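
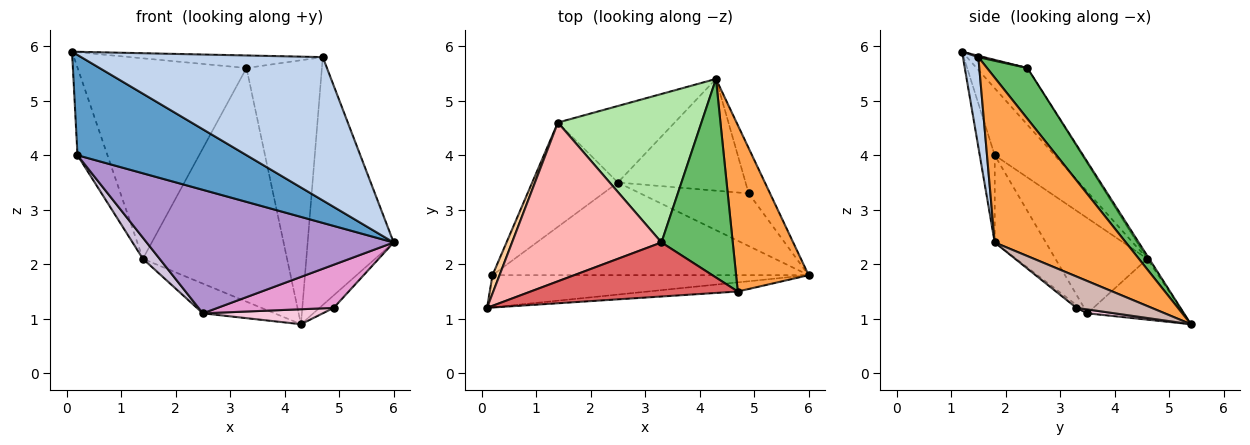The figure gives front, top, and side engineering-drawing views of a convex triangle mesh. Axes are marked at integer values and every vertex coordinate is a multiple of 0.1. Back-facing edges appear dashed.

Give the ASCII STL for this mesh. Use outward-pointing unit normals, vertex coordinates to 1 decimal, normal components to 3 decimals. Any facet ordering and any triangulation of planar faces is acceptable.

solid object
 facet normal -0.084 -0.949 -0.304
  outer loop
   vertex 0.2 1.8 4.0
   vertex 6.0 1.8 2.4
   vertex 0.1 1.2 5.9
  endloop
 endfacet
 facet normal 0.064 -0.996 -0.064
  outer loop
   vertex 4.7 1.5 5.8
   vertex 0.1 1.2 5.9
   vertex 6.0 1.8 2.4
  endloop
 endfacet
 facet normal 0.785 0.515 0.345
  outer loop
   vertex 4.7 1.5 5.8
   vertex 6.0 1.8 2.4
   vertex 4.3 5.4 0.9
  endloop
 endfacet
 facet normal -0.890 0.445 0.094
  outer loop
   vertex 1.4 4.6 2.1
   vertex 0.2 1.8 4.0
   vertex 0.1 1.2 5.9
  endloop
 endfacet
 facet normal 0.393 0.735 0.553
  outer loop
   vertex 3.3 2.4 5.6
   vertex 4.7 1.5 5.8
   vertex 4.3 5.4 0.9
  endloop
 endfacet
 facet normal -0.011 0.844 0.536
  outer loop
   vertex 3.3 2.4 5.6
   vertex 4.3 5.4 0.9
   vertex 1.4 4.6 2.1
  endloop
 endfacet
 facet normal 0.006 0.226 0.974
  outer loop
   vertex 3.3 2.4 5.6
   vertex 0.1 1.2 5.9
   vertex 4.7 1.5 5.8
  endloop
 endfacet
 facet normal -0.229 0.763 0.604
  outer loop
   vertex 3.3 2.4 5.6
   vertex 1.4 4.6 2.1
   vertex 0.1 1.2 5.9
  endloop
 endfacet
 facet normal -0.163 -0.789 -0.592
  outer loop
   vertex 2.5 3.5 1.1
   vertex 6.0 1.8 2.4
   vertex 0.2 1.8 4.0
  endloop
 endfacet
 facet normal -0.737 -0.134 -0.663
  outer loop
   vertex 2.5 3.5 1.1
   vertex 0.2 1.8 4.0
   vertex 1.4 4.6 2.1
  endloop
 endfacet
 facet normal -0.437 0.326 -0.839
  outer loop
   vertex 2.5 3.5 1.1
   vertex 1.4 4.6 2.1
   vertex 4.3 5.4 0.9
  endloop
 endfacet
 facet normal 0.817 0.154 -0.556
  outer loop
   vertex 4.9 3.3 1.2
   vertex 4.3 5.4 0.9
   vertex 6.0 1.8 2.4
  endloop
 endfacet
 facet normal -0.021 -0.634 -0.773
  outer loop
   vertex 4.9 3.3 1.2
   vertex 6.0 1.8 2.4
   vertex 2.5 3.5 1.1
  endloop
 endfacet
 facet normal 0.030 -0.133 -0.991
  outer loop
   vertex 4.9 3.3 1.2
   vertex 2.5 3.5 1.1
   vertex 4.3 5.4 0.9
  endloop
 endfacet
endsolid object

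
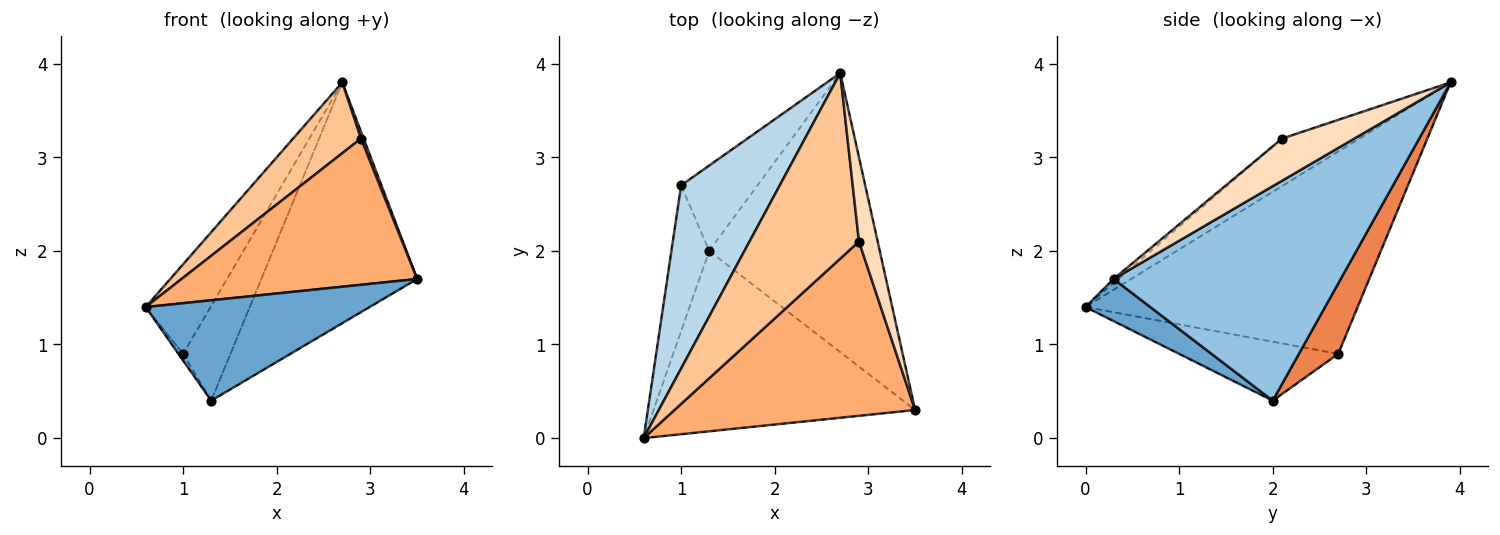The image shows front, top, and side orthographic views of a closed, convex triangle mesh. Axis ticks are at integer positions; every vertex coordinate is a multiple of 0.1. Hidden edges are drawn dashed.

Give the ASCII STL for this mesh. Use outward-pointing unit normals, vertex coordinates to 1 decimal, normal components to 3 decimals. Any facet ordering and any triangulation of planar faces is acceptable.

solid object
 facet normal 0.139 -0.481 -0.865
  outer loop
   vertex 1.3 2.0 0.4
   vertex 3.5 0.3 1.7
   vertex 0.6 0.0 1.4
  endloop
 endfacet
 facet normal 0.690 0.473 -0.548
  outer loop
   vertex 1.3 2.0 0.4
   vertex 2.7 3.9 3.8
   vertex 3.5 0.3 1.7
  endloop
 endfacet
 facet normal -0.879 0.210 0.429
  outer loop
   vertex 1.0 2.7 0.9
   vertex 0.6 0.0 1.4
   vertex 2.7 3.9 3.8
  endloop
 endfacet
 facet normal -0.842 0.025 -0.540
  outer loop
   vertex 1.0 2.7 0.9
   vertex 1.3 2.0 0.4
   vertex 0.6 0.0 1.4
  endloop
 endfacet
 facet normal 0.525 0.632 -0.570
  outer loop
   vertex 1.0 2.7 0.9
   vertex 2.7 3.9 3.8
   vertex 1.3 2.0 0.4
  endloop
 endfacet
 facet normal -0.013 -0.643 0.766
  outer loop
   vertex 2.9 2.1 3.2
   vertex 0.6 0.0 1.4
   vertex 3.5 0.3 1.7
  endloop
 endfacet
 facet normal -0.376 -0.330 0.866
  outer loop
   vertex 2.9 2.1 3.2
   vertex 2.7 3.9 3.8
   vertex 0.6 0.0 1.4
  endloop
 endfacet
 facet normal 0.913 -0.034 0.406
  outer loop
   vertex 2.9 2.1 3.2
   vertex 3.5 0.3 1.7
   vertex 2.7 3.9 3.8
  endloop
 endfacet
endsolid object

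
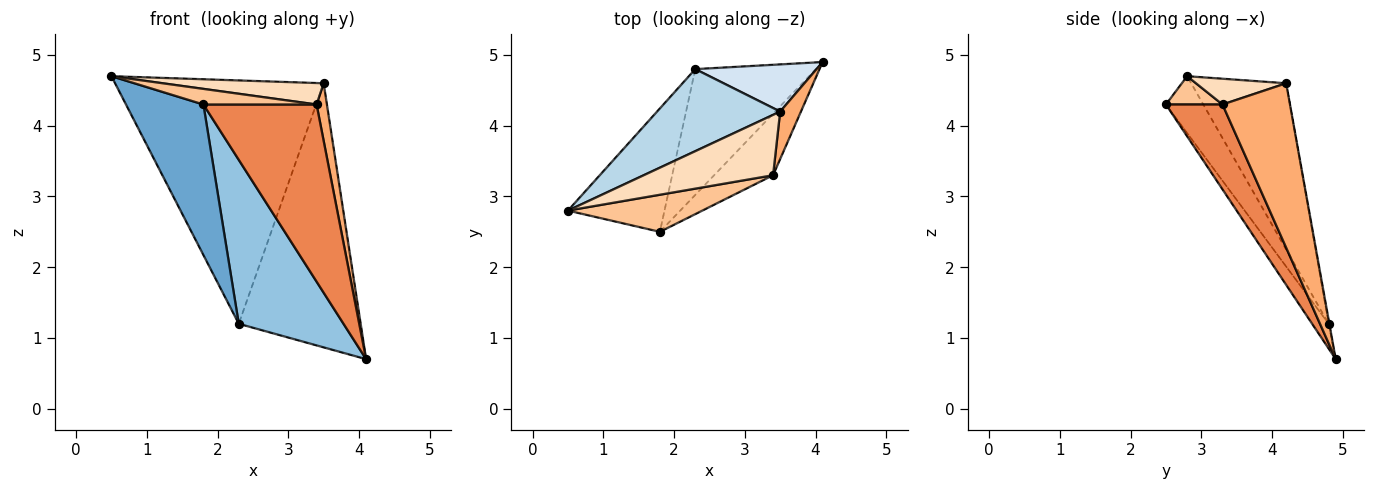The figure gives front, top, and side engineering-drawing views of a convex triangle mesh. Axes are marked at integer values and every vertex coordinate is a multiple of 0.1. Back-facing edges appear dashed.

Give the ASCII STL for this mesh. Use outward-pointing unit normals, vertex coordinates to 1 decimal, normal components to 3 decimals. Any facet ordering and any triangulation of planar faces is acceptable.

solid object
 facet normal -0.350 -0.724 -0.594
  outer loop
   vertex 2.3 4.8 1.2
   vertex 1.8 2.5 4.3
   vertex 0.5 2.8 4.7
  endloop
 endfacet
 facet normal -0.124 -0.787 -0.604
  outer loop
   vertex 2.3 4.8 1.2
   vertex 4.1 4.9 0.7
   vertex 1.8 2.5 4.3
  endloop
 endfacet
 facet normal -0.396 0.870 0.293
  outer loop
   vertex 3.5 4.2 4.6
   vertex 2.3 4.8 1.2
   vertex 0.5 2.8 4.7
  endloop
 endfacet
 facet normal -0.006 0.984 0.176
  outer loop
   vertex 3.5 4.2 4.6
   vertex 4.1 4.9 0.7
   vertex 2.3 4.8 1.2
  endloop
 endfacet
 facet normal 0.427 -0.854 -0.297
  outer loop
   vertex 3.4 3.3 4.3
   vertex 1.8 2.5 4.3
   vertex 4.1 4.9 0.7
  endloop
 endfacet
 facet normal 0.981 -0.150 0.124
  outer loop
   vertex 3.4 3.3 4.3
   vertex 4.1 4.9 0.7
   vertex 3.5 4.2 4.6
  endloop
 endfacet
 facet normal 0.190 -0.381 0.905
  outer loop
   vertex 3.4 3.3 4.3
   vertex 0.5 2.8 4.7
   vertex 1.8 2.5 4.3
  endloop
 endfacet
 facet normal 0.184 -0.329 0.926
  outer loop
   vertex 3.4 3.3 4.3
   vertex 3.5 4.2 4.6
   vertex 0.5 2.8 4.7
  endloop
 endfacet
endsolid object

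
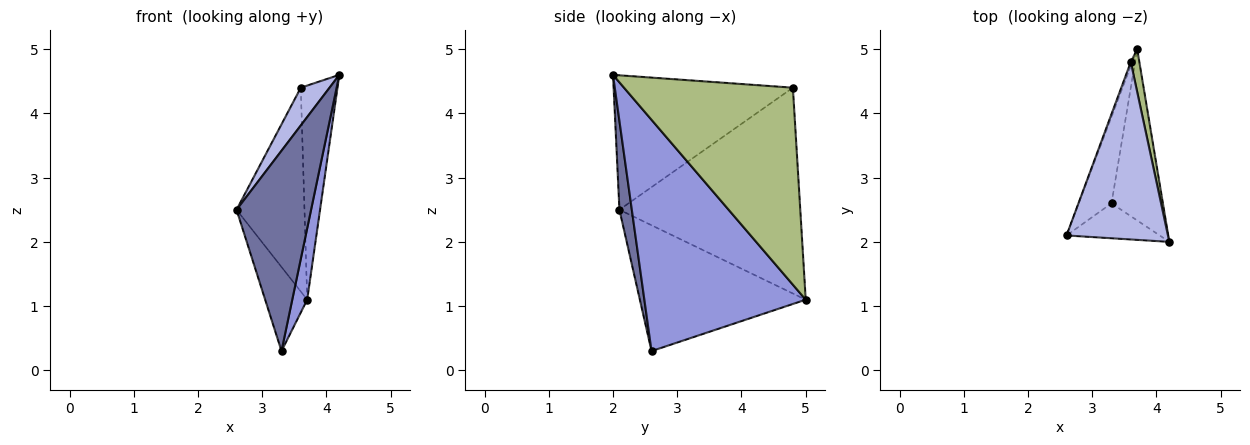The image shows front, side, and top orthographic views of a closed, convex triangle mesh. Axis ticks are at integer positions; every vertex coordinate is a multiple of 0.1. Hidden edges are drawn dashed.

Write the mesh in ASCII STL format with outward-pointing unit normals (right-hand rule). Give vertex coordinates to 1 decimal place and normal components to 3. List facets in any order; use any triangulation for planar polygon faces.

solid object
 facet normal 0.162 -0.972 -0.169
  outer loop
   vertex 3.3 2.6 0.3
   vertex 4.2 2.0 4.6
   vertex 2.6 2.1 2.5
  endloop
 endfacet
 facet normal -0.940 0.238 -0.245
  outer loop
   vertex 3.3 2.6 0.3
   vertex 2.6 2.1 2.5
   vertex 3.7 5.0 1.1
  endloop
 endfacet
 facet normal 0.972 -0.090 -0.216
  outer loop
   vertex 3.3 2.6 0.3
   vertex 3.7 5.0 1.1
   vertex 4.2 2.0 4.6
  endloop
 endfacet
 facet normal -0.792 -0.127 0.597
  outer loop
   vertex 3.6 4.8 4.4
   vertex 2.6 2.1 2.5
   vertex 4.2 2.0 4.6
  endloop
 endfacet
 facet normal -0.936 0.352 -0.007
  outer loop
   vertex 3.6 4.8 4.4
   vertex 3.7 5.0 1.1
   vertex 2.6 2.1 2.5
  endloop
 endfacet
 facet normal 0.976 0.212 0.042
  outer loop
   vertex 3.6 4.8 4.4
   vertex 4.2 2.0 4.6
   vertex 3.7 5.0 1.1
  endloop
 endfacet
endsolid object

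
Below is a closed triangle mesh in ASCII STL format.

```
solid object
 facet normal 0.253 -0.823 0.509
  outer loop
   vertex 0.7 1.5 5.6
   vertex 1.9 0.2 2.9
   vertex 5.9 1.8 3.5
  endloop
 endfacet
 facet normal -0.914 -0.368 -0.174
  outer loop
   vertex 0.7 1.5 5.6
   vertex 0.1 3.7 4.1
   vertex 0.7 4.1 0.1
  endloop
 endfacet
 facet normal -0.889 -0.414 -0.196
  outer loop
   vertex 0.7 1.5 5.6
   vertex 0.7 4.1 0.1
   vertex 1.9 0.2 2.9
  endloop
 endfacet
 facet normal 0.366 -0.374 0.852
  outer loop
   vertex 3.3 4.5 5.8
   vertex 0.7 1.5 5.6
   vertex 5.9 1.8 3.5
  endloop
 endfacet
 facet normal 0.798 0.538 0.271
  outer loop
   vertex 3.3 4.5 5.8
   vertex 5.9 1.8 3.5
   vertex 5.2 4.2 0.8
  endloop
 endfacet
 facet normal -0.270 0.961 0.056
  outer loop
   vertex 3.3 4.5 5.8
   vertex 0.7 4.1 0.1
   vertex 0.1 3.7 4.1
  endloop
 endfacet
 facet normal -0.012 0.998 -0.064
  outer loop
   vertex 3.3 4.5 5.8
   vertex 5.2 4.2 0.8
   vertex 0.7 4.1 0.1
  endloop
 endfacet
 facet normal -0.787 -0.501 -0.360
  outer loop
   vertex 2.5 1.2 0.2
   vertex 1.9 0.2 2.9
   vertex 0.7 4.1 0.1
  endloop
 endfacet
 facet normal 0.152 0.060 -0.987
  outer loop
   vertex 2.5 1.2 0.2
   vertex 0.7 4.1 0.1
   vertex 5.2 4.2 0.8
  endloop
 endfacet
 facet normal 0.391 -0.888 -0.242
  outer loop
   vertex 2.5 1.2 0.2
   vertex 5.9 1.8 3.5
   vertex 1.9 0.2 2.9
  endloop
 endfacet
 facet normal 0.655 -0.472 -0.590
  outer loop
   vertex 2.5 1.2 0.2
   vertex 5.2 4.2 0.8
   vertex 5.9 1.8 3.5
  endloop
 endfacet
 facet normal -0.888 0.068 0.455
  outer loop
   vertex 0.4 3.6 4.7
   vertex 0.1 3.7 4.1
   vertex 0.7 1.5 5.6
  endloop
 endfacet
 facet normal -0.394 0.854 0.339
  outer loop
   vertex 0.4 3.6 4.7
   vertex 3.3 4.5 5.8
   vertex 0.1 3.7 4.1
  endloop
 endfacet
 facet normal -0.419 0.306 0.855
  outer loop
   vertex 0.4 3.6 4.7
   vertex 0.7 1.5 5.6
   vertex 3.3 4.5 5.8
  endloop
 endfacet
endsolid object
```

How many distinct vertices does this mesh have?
9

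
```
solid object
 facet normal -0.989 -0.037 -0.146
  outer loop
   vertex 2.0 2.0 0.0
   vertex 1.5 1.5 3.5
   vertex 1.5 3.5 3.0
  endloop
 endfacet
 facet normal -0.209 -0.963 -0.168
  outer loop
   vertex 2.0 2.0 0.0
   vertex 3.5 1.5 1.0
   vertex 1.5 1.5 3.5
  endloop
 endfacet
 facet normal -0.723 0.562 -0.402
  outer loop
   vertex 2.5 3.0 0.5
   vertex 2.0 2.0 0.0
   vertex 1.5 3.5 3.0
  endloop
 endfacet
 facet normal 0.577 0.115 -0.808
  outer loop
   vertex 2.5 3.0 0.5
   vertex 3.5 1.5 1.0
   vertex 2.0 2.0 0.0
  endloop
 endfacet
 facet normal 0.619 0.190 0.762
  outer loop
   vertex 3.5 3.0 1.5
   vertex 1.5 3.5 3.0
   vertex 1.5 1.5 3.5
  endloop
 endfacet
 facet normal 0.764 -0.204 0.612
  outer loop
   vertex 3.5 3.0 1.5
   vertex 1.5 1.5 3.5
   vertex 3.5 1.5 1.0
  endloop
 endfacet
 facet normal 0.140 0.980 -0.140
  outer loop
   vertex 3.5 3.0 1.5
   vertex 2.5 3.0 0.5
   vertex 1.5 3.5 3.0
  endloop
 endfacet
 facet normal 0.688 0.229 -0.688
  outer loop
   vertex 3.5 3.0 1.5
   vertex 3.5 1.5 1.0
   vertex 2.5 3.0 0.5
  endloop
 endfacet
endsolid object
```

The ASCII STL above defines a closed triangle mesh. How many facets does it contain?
8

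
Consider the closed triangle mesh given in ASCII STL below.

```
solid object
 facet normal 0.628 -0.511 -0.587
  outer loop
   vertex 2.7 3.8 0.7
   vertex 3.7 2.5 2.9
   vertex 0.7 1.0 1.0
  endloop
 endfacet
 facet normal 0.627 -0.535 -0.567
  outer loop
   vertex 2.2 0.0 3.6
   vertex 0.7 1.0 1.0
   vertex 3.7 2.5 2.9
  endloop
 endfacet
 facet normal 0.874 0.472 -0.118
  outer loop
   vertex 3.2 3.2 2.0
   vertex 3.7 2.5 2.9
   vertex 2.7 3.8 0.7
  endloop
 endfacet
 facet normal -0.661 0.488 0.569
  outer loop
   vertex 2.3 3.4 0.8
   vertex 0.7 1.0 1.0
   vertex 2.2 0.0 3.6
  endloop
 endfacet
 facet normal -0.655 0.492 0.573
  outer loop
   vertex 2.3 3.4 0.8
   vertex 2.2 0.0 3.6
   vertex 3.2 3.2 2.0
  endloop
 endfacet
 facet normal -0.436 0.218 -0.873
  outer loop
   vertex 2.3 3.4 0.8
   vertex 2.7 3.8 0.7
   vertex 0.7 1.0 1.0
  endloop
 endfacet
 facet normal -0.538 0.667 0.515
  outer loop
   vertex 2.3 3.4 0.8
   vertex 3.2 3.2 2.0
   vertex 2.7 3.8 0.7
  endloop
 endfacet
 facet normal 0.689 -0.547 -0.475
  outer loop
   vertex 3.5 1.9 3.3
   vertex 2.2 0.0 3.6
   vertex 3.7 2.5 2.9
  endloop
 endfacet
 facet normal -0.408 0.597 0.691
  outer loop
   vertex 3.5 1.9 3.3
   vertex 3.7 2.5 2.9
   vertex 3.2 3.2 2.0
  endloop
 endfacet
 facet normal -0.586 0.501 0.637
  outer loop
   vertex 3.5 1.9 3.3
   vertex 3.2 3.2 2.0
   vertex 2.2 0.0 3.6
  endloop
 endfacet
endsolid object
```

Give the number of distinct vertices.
7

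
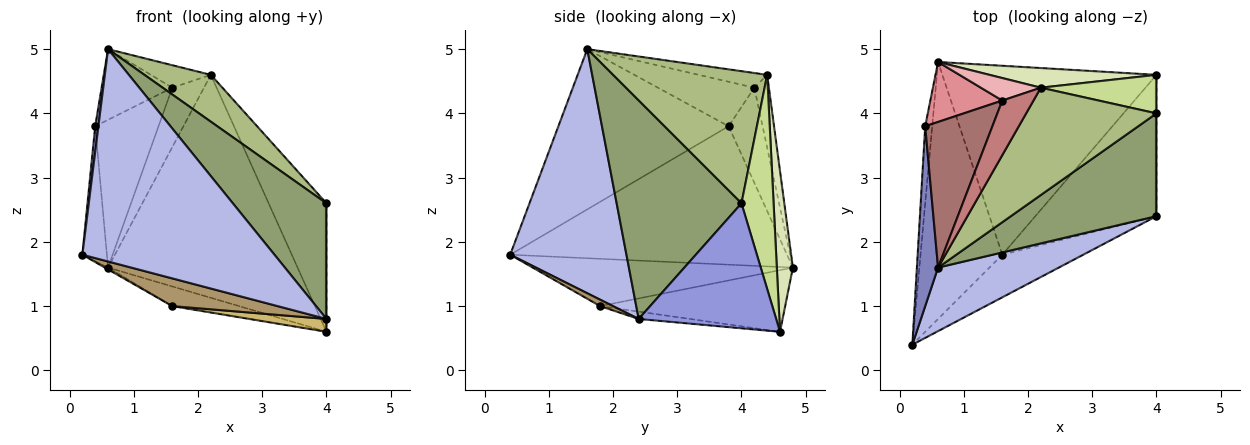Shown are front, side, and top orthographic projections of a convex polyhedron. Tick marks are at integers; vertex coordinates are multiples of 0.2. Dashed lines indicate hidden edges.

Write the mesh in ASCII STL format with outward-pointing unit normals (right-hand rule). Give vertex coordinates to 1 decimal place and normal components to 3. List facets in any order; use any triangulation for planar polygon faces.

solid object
 facet normal -0.995 0.088 -0.050
  outer loop
   vertex 0.4 3.8 3.8
   vertex 0.6 4.8 1.6
   vertex 0.2 0.4 1.8
  endloop
 endfacet
 facet normal -0.991 -0.019 0.131
  outer loop
   vertex 0.4 3.8 3.8
   vertex 0.2 0.4 1.8
   vertex 0.6 1.6 5.0
  endloop
 endfacet
 facet normal 1.000 0.000 0.000
  outer loop
   vertex 4.0 2.4 0.8
   vertex 4.0 4.6 0.6
   vertex 4.0 4.0 2.6
  endloop
 endfacet
 facet normal 0.502 -0.829 0.248
  outer loop
   vertex 4.0 2.4 0.8
   vertex 0.6 1.6 5.0
   vertex 0.2 0.4 1.8
  endloop
 endfacet
 facet normal 0.706 -0.529 0.471
  outer loop
   vertex 4.0 2.4 0.8
   vertex 4.0 4.0 2.6
   vertex 0.6 1.6 5.0
  endloop
 endfacet
 facet normal 0.681 -0.293 0.671
  outer loop
   vertex 2.2 4.4 4.6
   vertex 0.6 1.6 5.0
   vertex 4.0 4.0 2.6
  endloop
 endfacet
 facet normal 0.470 0.846 0.254
  outer loop
   vertex 2.2 4.4 4.6
   vertex 4.0 4.0 2.6
   vertex 4.0 4.6 0.6
  endloop
 endfacet
 facet normal 0.084 0.993 0.087
  outer loop
   vertex 2.2 4.4 4.6
   vertex 4.0 4.6 0.6
   vertex 0.6 4.8 1.6
  endloop
 endfacet
 facet normal 0.066 -0.544 -0.836
  outer loop
   vertex 1.6 1.8 1.0
   vertex 4.0 2.4 0.8
   vertex 0.2 0.4 1.8
  endloop
 endfacet
 facet normal -0.060 -0.090 -0.994
  outer loop
   vertex 1.6 1.8 1.0
   vertex 4.0 4.6 0.6
   vertex 4.0 2.4 0.8
  endloop
 endfacet
 facet normal -0.501 0.006 -0.866
  outer loop
   vertex 1.6 1.8 1.0
   vertex 0.2 0.4 1.8
   vertex 0.6 4.8 1.6
  endloop
 endfacet
 facet normal -0.275 0.099 -0.956
  outer loop
   vertex 1.6 1.8 1.0
   vertex 0.6 4.8 1.6
   vertex 4.0 4.6 0.6
  endloop
 endfacet
 facet normal -0.512 0.375 0.773
  outer loop
   vertex 1.6 4.2 4.4
   vertex 0.4 3.8 3.8
   vertex 0.6 1.6 5.0
  endloop
 endfacet
 facet normal -0.399 0.349 0.848
  outer loop
   vertex 1.6 4.2 4.4
   vertex 0.6 1.6 5.0
   vertex 2.2 4.4 4.6
  endloop
 endfacet
 facet normal -0.445 0.830 0.337
  outer loop
   vertex 1.6 4.2 4.4
   vertex 0.6 4.8 1.6
   vertex 0.4 3.8 3.8
  endloop
 endfacet
 facet normal -0.395 0.859 0.325
  outer loop
   vertex 1.6 4.2 4.4
   vertex 2.2 4.4 4.6
   vertex 0.6 4.8 1.6
  endloop
 endfacet
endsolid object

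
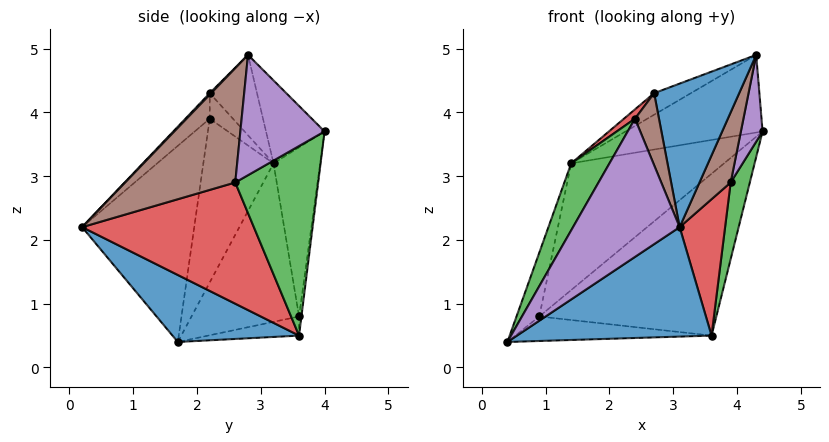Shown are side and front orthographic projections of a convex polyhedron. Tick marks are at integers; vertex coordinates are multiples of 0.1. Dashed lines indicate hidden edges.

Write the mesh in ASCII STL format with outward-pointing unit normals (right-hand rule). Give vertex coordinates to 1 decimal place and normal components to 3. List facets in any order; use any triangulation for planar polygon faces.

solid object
 facet normal 0.300 -0.462 -0.835
  outer loop
   vertex 3.6 3.6 0.5
   vertex 3.1 0.2 2.2
   vertex 0.4 1.7 0.4
  endloop
 endfacet
 facet normal -0.294 0.688 0.663
  outer loop
   vertex 1.4 3.2 3.2
   vertex 4.3 2.8 4.9
   vertex 4.4 4.0 3.7
  endloop
 endfacet
 facet normal 0.953 -0.220 -0.211
  outer loop
   vertex 3.9 2.6 2.9
   vertex 3.6 3.6 0.5
   vertex 4.4 4.0 3.7
  endloop
 endfacet
 facet normal 0.943 -0.250 -0.222
  outer loop
   vertex 3.9 2.6 2.9
   vertex 3.1 0.2 2.2
   vertex 3.6 3.6 0.5
  endloop
 endfacet
 facet normal 0.955 -0.246 -0.166
  outer loop
   vertex 3.9 2.6 2.9
   vertex 4.4 4.0 3.7
   vertex 4.3 2.8 4.9
  endloop
 endfacet
 facet normal 0.949 -0.269 -0.163
  outer loop
   vertex 3.9 2.6 2.9
   vertex 4.3 2.8 4.9
   vertex 3.1 0.2 2.2
  endloop
 endfacet
 facet normal -0.013 0.993 -0.121
  outer loop
   vertex 0.9 3.6 0.8
   vertex 4.4 4.0 3.7
   vertex 3.6 3.6 0.5
  endloop
 endfacet
 facet normal -0.285 0.934 0.215
  outer loop
   vertex 0.9 3.6 0.8
   vertex 1.4 3.2 3.2
   vertex 4.4 4.0 3.7
  endloop
 endfacet
 facet normal -0.107 0.232 -0.967
  outer loop
   vertex 0.9 3.6 0.8
   vertex 3.6 3.6 0.5
   vertex 0.4 1.7 0.4
  endloop
 endfacet
 facet normal -0.952 0.202 0.232
  outer loop
   vertex 0.9 3.6 0.8
   vertex 0.4 1.7 0.4
   vertex 1.4 3.2 3.2
  endloop
 endfacet
 facet normal 0.012 -0.723 0.691
  outer loop
   vertex 2.7 2.2 4.3
   vertex 3.1 0.2 2.2
   vertex 4.3 2.8 4.9
  endloop
 endfacet
 facet normal -0.440 0.342 0.831
  outer loop
   vertex 2.7 2.2 4.3
   vertex 4.3 2.8 4.9
   vertex 1.4 3.2 3.2
  endloop
 endfacet
 facet normal -0.763 -0.416 0.495
  outer loop
   vertex 2.4 2.2 3.9
   vertex 1.4 3.2 3.2
   vertex 0.4 1.7 0.4
  endloop
 endfacet
 facet normal -0.748 -0.355 0.561
  outer loop
   vertex 2.4 2.2 3.9
   vertex 2.7 2.2 4.3
   vertex 1.4 3.2 3.2
  endloop
 endfacet
 facet normal -0.645 -0.613 0.456
  outer loop
   vertex 2.4 2.2 3.9
   vertex 0.4 1.7 0.4
   vertex 3.1 0.2 2.2
  endloop
 endfacet
 facet normal -0.628 -0.620 0.471
  outer loop
   vertex 2.4 2.2 3.9
   vertex 3.1 0.2 2.2
   vertex 2.7 2.2 4.3
  endloop
 endfacet
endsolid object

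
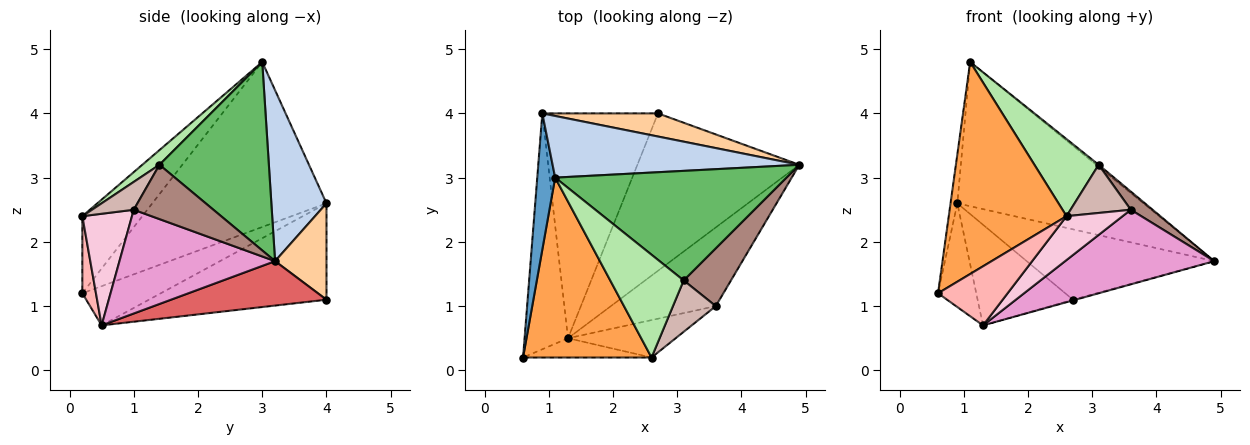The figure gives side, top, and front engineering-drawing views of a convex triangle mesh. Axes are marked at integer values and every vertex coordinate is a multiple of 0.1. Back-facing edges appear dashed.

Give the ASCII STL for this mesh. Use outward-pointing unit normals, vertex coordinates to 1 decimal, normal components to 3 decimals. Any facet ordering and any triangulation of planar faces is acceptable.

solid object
 facet normal -0.993 0.039 0.108
  outer loop
   vertex 1.1 3.0 4.8
   vertex 0.9 4.0 2.6
   vertex 0.6 0.2 1.2
  endloop
 endfacet
 facet normal 0.263 0.887 0.379
  outer loop
   vertex 1.1 3.0 4.8
   vertex 4.9 3.2 1.7
   vertex 0.9 4.0 2.6
  endloop
 endfacet
 facet normal -0.362 -0.711 0.603
  outer loop
   vertex 2.6 0.2 2.4
   vertex 1.1 3.0 4.8
   vertex 0.6 0.2 1.2
  endloop
 endfacet
 facet normal 0.252 0.919 0.302
  outer loop
   vertex 2.7 4.0 1.1
   vertex 0.9 4.0 2.6
   vertex 4.9 3.2 1.7
  endloop
 endfacet
 facet normal 0.632 0.014 0.775
  outer loop
   vertex 3.1 1.4 3.2
   vertex 4.9 3.2 1.7
   vertex 1.1 3.0 4.8
  endloop
 endfacet
 facet normal 0.158 -0.592 0.790
  outer loop
   vertex 3.1 1.4 3.2
   vertex 1.1 3.0 4.8
   vertex 2.6 0.2 2.4
  endloop
 endfacet
 facet normal 0.265 0.004 -0.964
  outer loop
   vertex 1.3 0.5 0.7
   vertex 2.7 4.0 1.1
   vertex 4.9 3.2 1.7
  endloop
 endfacet
 facet normal 0.183 -0.935 -0.305
  outer loop
   vertex 1.3 0.5 0.7
   vertex 2.6 0.2 2.4
   vertex 0.6 0.2 1.2
  endloop
 endfacet
 facet normal -0.637 0.310 -0.706
  outer loop
   vertex 1.3 0.5 0.7
   vertex 0.6 0.2 1.2
   vertex 0.9 4.0 2.6
  endloop
 endfacet
 facet normal -0.605 0.325 -0.726
  outer loop
   vertex 1.3 0.5 0.7
   vertex 0.9 4.0 2.6
   vertex 2.7 4.0 1.1
  endloop
 endfacet
 facet normal 0.738 -0.202 0.643
  outer loop
   vertex 3.6 1.0 2.5
   vertex 4.9 3.2 1.7
   vertex 3.1 1.4 3.2
  endloop
 endfacet
 facet normal 0.428 -0.618 0.659
  outer loop
   vertex 3.6 1.0 2.5
   vertex 3.1 1.4 3.2
   vertex 2.6 0.2 2.4
  endloop
 endfacet
 facet normal 0.583 -0.559 -0.590
  outer loop
   vertex 3.6 1.0 2.5
   vertex 1.3 0.5 0.7
   vertex 4.9 3.2 1.7
  endloop
 endfacet
 facet normal 0.559 -0.631 -0.538
  outer loop
   vertex 3.6 1.0 2.5
   vertex 2.6 0.2 2.4
   vertex 1.3 0.5 0.7
  endloop
 endfacet
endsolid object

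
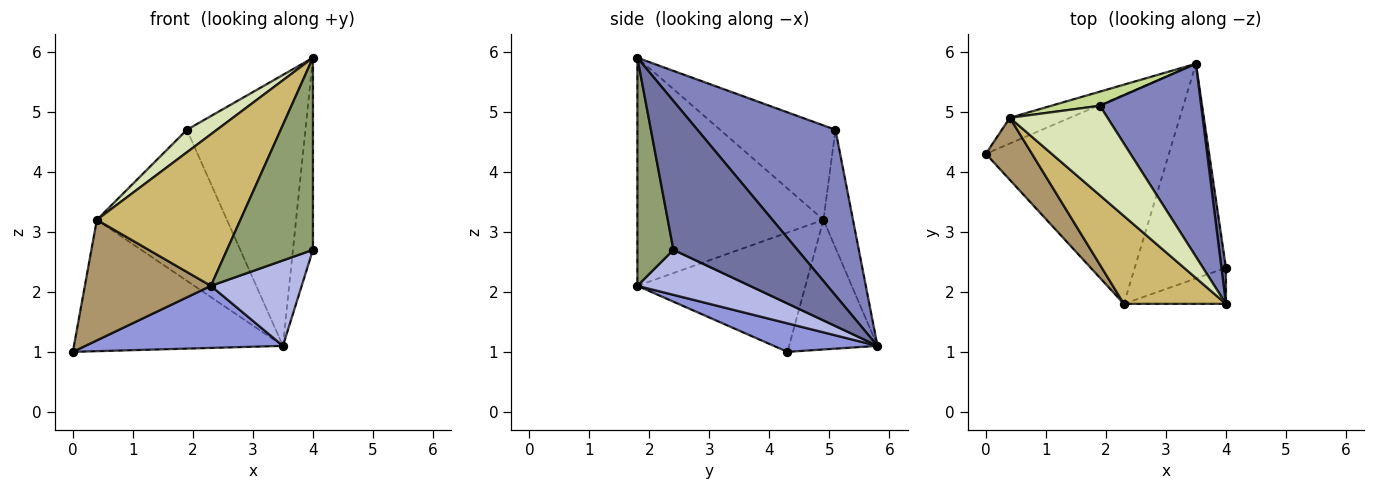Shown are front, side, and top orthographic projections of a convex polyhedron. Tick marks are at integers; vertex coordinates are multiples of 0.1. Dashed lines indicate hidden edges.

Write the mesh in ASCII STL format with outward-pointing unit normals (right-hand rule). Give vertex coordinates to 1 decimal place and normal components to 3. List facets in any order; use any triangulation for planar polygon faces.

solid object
 facet normal 0.987 0.159 0.030
  outer loop
   vertex 4.0 1.8 5.9
   vertex 4.0 2.4 2.7
   vertex 3.5 5.8 1.1
  endloop
 endfacet
 facet normal 0.688 0.591 0.421
  outer loop
   vertex 1.9 5.1 4.7
   vertex 4.0 1.8 5.9
   vertex 3.5 5.8 1.1
  endloop
 endfacet
 facet normal 0.148 -0.281 -0.948
  outer loop
   vertex 2.3 1.8 2.1
   vertex 0.0 4.3 1.0
   vertex 3.5 5.8 1.1
  endloop
 endfacet
 facet normal 0.417 -0.336 -0.845
  outer loop
   vertex 2.3 1.8 2.1
   vertex 3.5 5.8 1.1
   vertex 4.0 2.4 2.7
  endloop
 endfacet
 facet normal 0.381 -0.909 -0.170
  outer loop
   vertex 2.3 1.8 2.1
   vertex 4.0 2.4 2.7
   vertex 4.0 1.8 5.9
  endloop
 endfacet
 facet normal -0.383 0.906 -0.177
  outer loop
   vertex 0.4 4.9 3.2
   vertex 3.5 5.8 1.1
   vertex 0.0 4.3 1.0
  endloop
 endfacet
 facet normal -0.220 0.971 0.091
  outer loop
   vertex 0.4 4.9 3.2
   vertex 1.9 5.1 4.7
   vertex 3.5 5.8 1.1
  endloop
 endfacet
 facet normal -0.684 -0.178 0.708
  outer loop
   vertex 0.4 4.9 3.2
   vertex 4.0 1.8 5.9
   vertex 1.9 5.1 4.7
  endloop
 endfacet
 facet normal -0.764 -0.573 0.295
  outer loop
   vertex 0.4 4.9 3.2
   vertex 0.0 4.3 1.0
   vertex 2.3 1.8 2.1
  endloop
 endfacet
 facet normal -0.746 -0.576 0.334
  outer loop
   vertex 0.4 4.9 3.2
   vertex 2.3 1.8 2.1
   vertex 4.0 1.8 5.9
  endloop
 endfacet
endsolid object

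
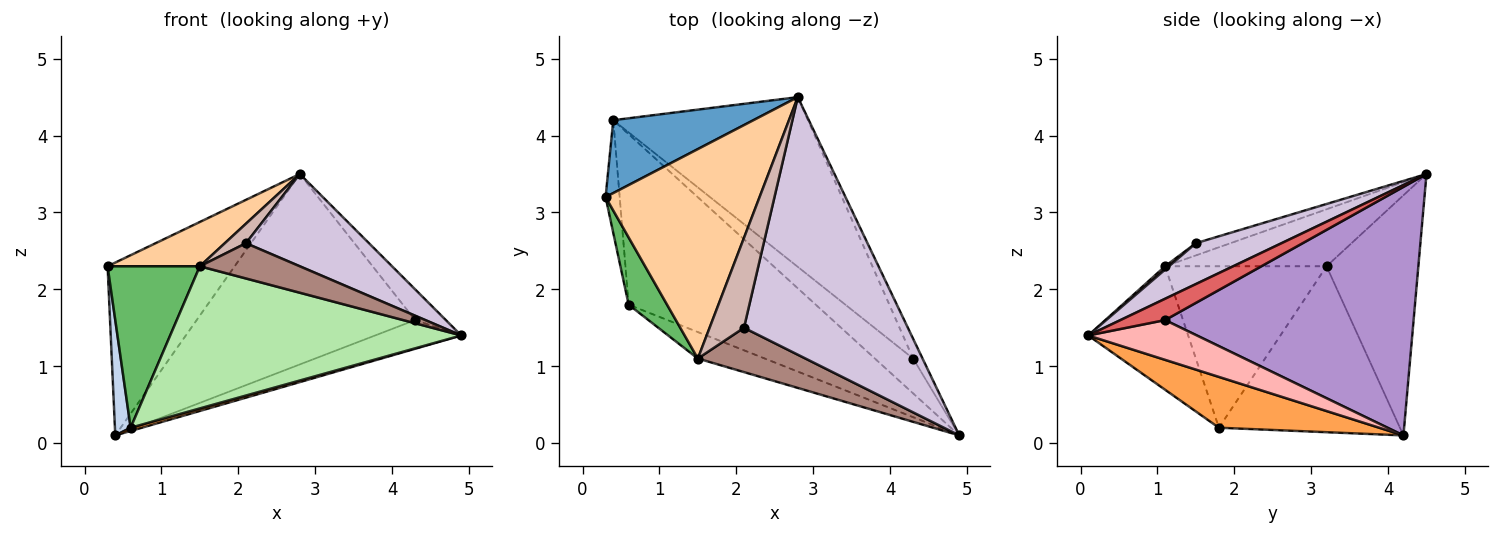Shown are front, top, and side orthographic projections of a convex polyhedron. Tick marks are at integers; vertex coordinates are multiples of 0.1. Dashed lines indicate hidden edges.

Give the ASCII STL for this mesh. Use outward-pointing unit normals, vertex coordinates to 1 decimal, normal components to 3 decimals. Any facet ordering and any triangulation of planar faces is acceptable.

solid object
 facet normal -0.554 0.767 0.323
  outer loop
   vertex 0.4 4.2 0.1
   vertex 0.3 3.2 2.3
   vertex 2.8 4.5 3.5
  endloop
 endfacet
 facet normal -0.993 -0.086 -0.084
  outer loop
   vertex 0.6 1.8 0.2
   vertex 0.3 3.2 2.3
   vertex 0.4 4.2 0.1
  endloop
 endfacet
 facet normal 0.262 -0.018 -0.965
  outer loop
   vertex 0.6 1.8 0.2
   vertex 0.4 4.2 0.1
   vertex 4.9 0.1 1.4
  endloop
 endfacet
 facet normal -0.340 -0.195 0.920
  outer loop
   vertex 1.5 1.1 2.3
   vertex 2.8 4.5 3.5
   vertex 0.3 3.2 2.3
  endloop
 endfacet
 facet normal -0.850 -0.486 0.202
  outer loop
   vertex 1.5 1.1 2.3
   vertex 0.3 3.2 2.3
   vertex 0.6 1.8 0.2
  endloop
 endfacet
 facet normal -0.320 -0.931 -0.173
  outer loop
   vertex 1.5 1.1 2.3
   vertex 0.6 1.8 0.2
   vertex 4.9 0.1 1.4
  endloop
 endfacet
 facet normal 0.774 0.533 -0.343
  outer loop
   vertex 4.3 1.1 1.6
   vertex 2.8 4.5 3.5
   vertex 4.9 0.1 1.4
  endloop
 endfacet
 facet normal 0.626 0.496 -0.602
  outer loop
   vertex 4.3 1.1 1.6
   vertex 4.9 0.1 1.4
   vertex 0.4 4.2 0.1
  endloop
 endfacet
 facet normal 0.647 0.569 -0.507
  outer loop
   vertex 4.3 1.1 1.6
   vertex 0.4 4.2 0.1
   vertex 2.8 4.5 3.5
  endloop
 endfacet
 facet normal 0.229 -0.328 0.916
  outer loop
   vertex 2.1 1.5 2.6
   vertex 4.9 0.1 1.4
   vertex 2.8 4.5 3.5
  endloop
 endfacet
 facet normal 0.024 -0.623 0.782
  outer loop
   vertex 2.1 1.5 2.6
   vertex 1.5 1.1 2.3
   vertex 4.9 0.1 1.4
  endloop
 endfacet
 facet normal -0.328 -0.200 0.923
  outer loop
   vertex 2.1 1.5 2.6
   vertex 2.8 4.5 3.5
   vertex 1.5 1.1 2.3
  endloop
 endfacet
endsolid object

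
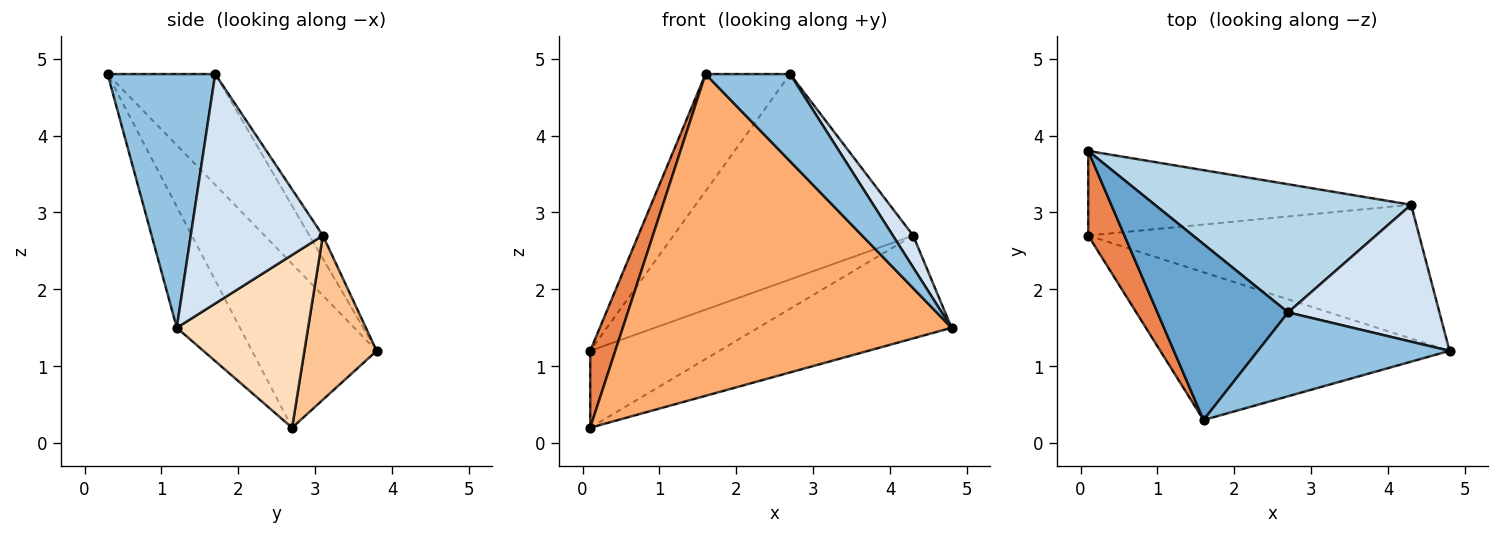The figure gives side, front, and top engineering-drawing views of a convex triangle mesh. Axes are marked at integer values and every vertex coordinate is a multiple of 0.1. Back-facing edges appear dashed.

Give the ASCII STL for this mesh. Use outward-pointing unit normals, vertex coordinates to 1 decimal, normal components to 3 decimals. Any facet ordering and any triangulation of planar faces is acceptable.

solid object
 facet normal -0.576 0.453 0.680
  outer loop
   vertex 2.7 1.7 4.8
   vertex 0.1 3.8 1.2
   vertex 1.6 0.3 4.8
  endloop
 endfacet
 facet normal 0.676 -0.531 0.511
  outer loop
   vertex 2.7 1.7 4.8
   vertex 1.6 0.3 4.8
   vertex 4.8 1.2 1.5
  endloop
 endfacet
 facet normal -0.048 0.847 0.529
  outer loop
   vertex 4.3 3.1 2.7
   vertex 0.1 3.8 1.2
   vertex 2.7 1.7 4.8
  endloop
 endfacet
 facet normal 0.828 -0.127 0.546
  outer loop
   vertex 4.3 3.1 2.7
   vertex 2.7 1.7 4.8
   vertex 4.8 1.2 1.5
  endloop
 endfacet
 facet normal -0.958 -0.193 0.212
  outer loop
   vertex 0.1 2.7 0.2
   vertex 1.6 0.3 4.8
   vertex 0.1 3.8 1.2
  endloop
 endfacet
 facet normal -0.172 -0.895 -0.411
  outer loop
   vertex 0.1 2.7 0.2
   vertex 4.8 1.2 1.5
   vertex 1.6 0.3 4.8
  endloop
 endfacet
 facet normal 0.352 0.630 -0.693
  outer loop
   vertex 0.1 2.7 0.2
   vertex 0.1 3.8 1.2
   vertex 4.3 3.1 2.7
  endloop
 endfacet
 facet normal 0.382 0.563 -0.732
  outer loop
   vertex 0.1 2.7 0.2
   vertex 4.3 3.1 2.7
   vertex 4.8 1.2 1.5
  endloop
 endfacet
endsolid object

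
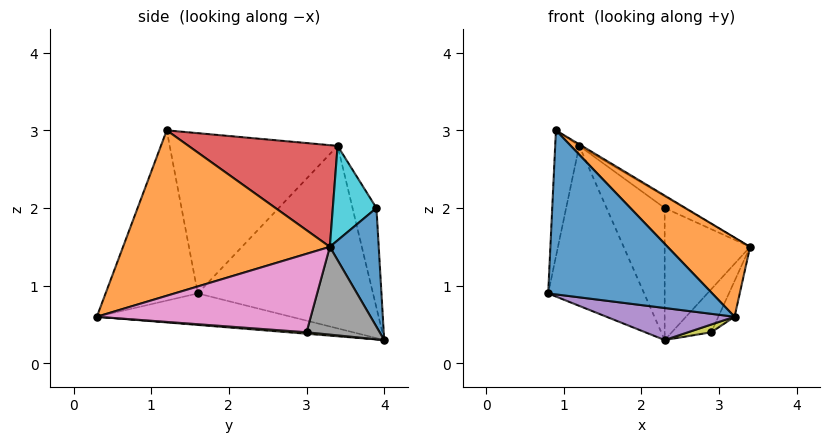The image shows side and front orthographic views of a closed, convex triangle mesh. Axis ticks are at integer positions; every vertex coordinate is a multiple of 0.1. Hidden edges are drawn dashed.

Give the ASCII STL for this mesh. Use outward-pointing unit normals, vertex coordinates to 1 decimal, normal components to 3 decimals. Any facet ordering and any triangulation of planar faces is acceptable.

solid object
 facet normal -0.485 -0.863 -0.141
  outer loop
   vertex 0.9 1.2 3.0
   vertex 0.8 1.6 0.9
   vertex 3.2 0.3 0.6
  endloop
 endfacet
 facet normal 0.647 -0.258 0.717
  outer loop
   vertex 0.9 1.2 3.0
   vertex 3.2 0.3 0.6
   vertex 3.4 3.3 1.5
  endloop
 endfacet
 facet normal -0.987 0.141 0.074
  outer loop
   vertex 1.2 3.4 2.8
   vertex 0.8 1.6 0.9
   vertex 0.9 1.2 3.0
  endloop
 endfacet
 facet normal 0.509 0.009 0.861
  outer loop
   vertex 1.2 3.4 2.8
   vertex 0.9 1.2 3.0
   vertex 3.4 3.3 1.5
  endloop
 endfacet
 facet normal -0.189 -0.125 -0.974
  outer loop
   vertex 2.3 4.0 0.3
   vertex 3.2 0.3 0.6
   vertex 0.8 1.6 0.9
  endloop
 endfacet
 facet normal -0.847 0.464 -0.261
  outer loop
   vertex 2.3 4.0 0.3
   vertex 0.8 1.6 0.9
   vertex 1.2 3.4 2.8
  endloop
 endfacet
 facet normal 0.901 0.068 -0.428
  outer loop
   vertex 2.9 3.0 0.4
   vertex 3.4 3.3 1.5
   vertex 3.2 0.3 0.6
  endloop
 endfacet
 facet normal 0.778 0.420 -0.468
  outer loop
   vertex 2.9 3.0 0.4
   vertex 2.3 4.0 0.3
   vertex 3.4 3.3 1.5
  endloop
 endfacet
 facet normal 0.053 -0.068 -0.996
  outer loop
   vertex 2.9 3.0 0.4
   vertex 3.2 0.3 0.6
   vertex 2.3 4.0 0.3
  endloop
 endfacet
 facet normal 0.503 0.227 0.834
  outer loop
   vertex 2.3 3.9 2.0
   vertex 1.2 3.4 2.8
   vertex 3.4 3.3 1.5
  endloop
 endfacet
 facet normal 0.496 0.867 0.051
  outer loop
   vertex 2.3 3.9 2.0
   vertex 3.4 3.3 1.5
   vertex 2.3 4.0 0.3
  endloop
 endfacet
 facet normal -0.380 0.923 0.054
  outer loop
   vertex 2.3 3.9 2.0
   vertex 2.3 4.0 0.3
   vertex 1.2 3.4 2.8
  endloop
 endfacet
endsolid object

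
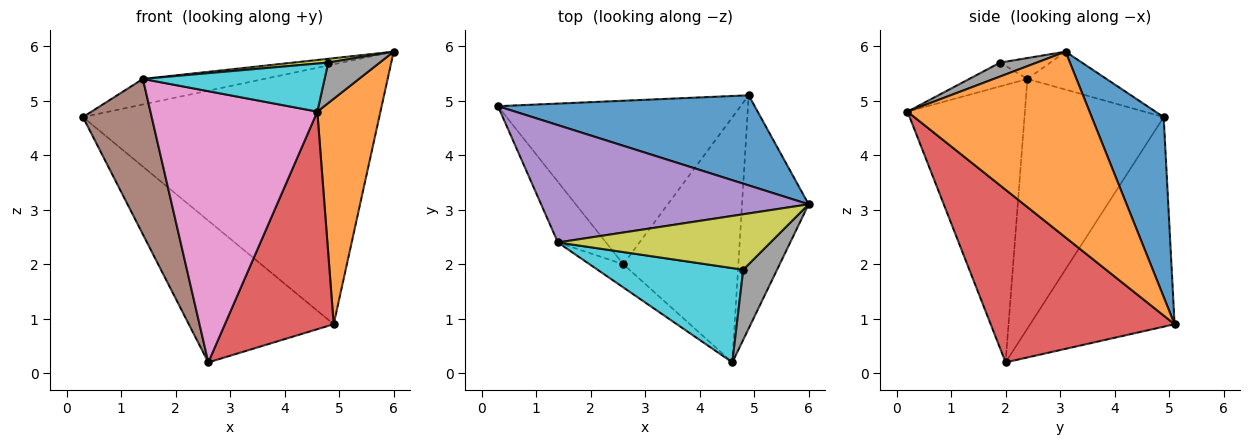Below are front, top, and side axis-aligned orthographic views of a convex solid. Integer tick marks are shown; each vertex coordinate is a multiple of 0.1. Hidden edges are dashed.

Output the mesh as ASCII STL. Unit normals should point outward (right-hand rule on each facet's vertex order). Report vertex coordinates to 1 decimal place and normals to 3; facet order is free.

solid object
 facet normal 0.224 0.921 0.319
  outer loop
   vertex 4.9 5.1 0.9
   vertex 0.3 4.9 4.7
   vertex 6.0 3.1 5.9
  endloop
 endfacet
 facet normal 0.895 -0.310 -0.321
  outer loop
   vertex 4.9 5.1 0.9
   vertex 6.0 3.1 5.9
   vertex 4.6 0.2 4.8
  endloop
 endfacet
 facet normal -0.547 0.548 -0.633
  outer loop
   vertex 2.6 2.0 0.2
   vertex 0.3 4.9 4.7
   vertex 4.9 5.1 0.9
  endloop
 endfacet
 facet normal 0.747 -0.442 -0.497
  outer loop
   vertex 2.6 2.0 0.2
   vertex 4.9 5.1 0.9
   vertex 4.6 0.2 4.8
  endloop
 endfacet
 facet normal -0.137 0.211 0.968
  outer loop
   vertex 1.4 2.4 5.4
   vertex 6.0 3.1 5.9
   vertex 0.3 4.9 4.7
  endloop
 endfacet
 facet normal -0.883 -0.436 -0.170
  outer loop
   vertex 1.4 2.4 5.4
   vertex 0.3 4.9 4.7
   vertex 2.6 2.0 0.2
  endloop
 endfacet
 facet normal -0.574 -0.816 -0.070
  outer loop
   vertex 1.4 2.4 5.4
   vertex 2.6 2.0 0.2
   vertex 4.6 0.2 4.8
  endloop
 endfacet
 facet normal 0.335 -0.471 0.816
  outer loop
   vertex 4.8 1.9 5.7
   vertex 4.6 0.2 4.8
   vertex 6.0 3.1 5.9
  endloop
 endfacet
 facet normal -0.098 -0.068 0.993
  outer loop
   vertex 4.8 1.9 5.7
   vertex 6.0 3.1 5.9
   vertex 1.4 2.4 5.4
  endloop
 endfacet
 facet normal -0.144 -0.450 0.881
  outer loop
   vertex 4.8 1.9 5.7
   vertex 1.4 2.4 5.4
   vertex 4.6 0.2 4.8
  endloop
 endfacet
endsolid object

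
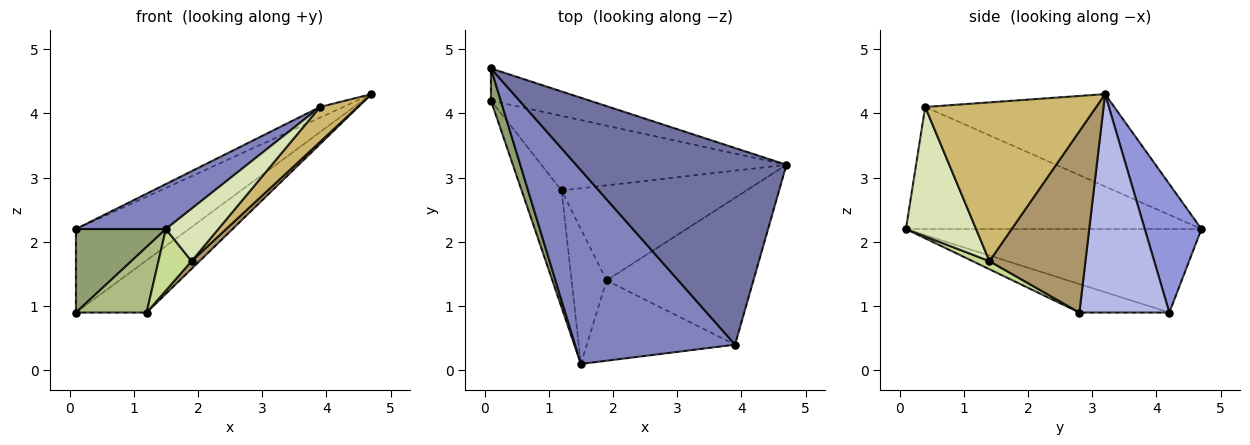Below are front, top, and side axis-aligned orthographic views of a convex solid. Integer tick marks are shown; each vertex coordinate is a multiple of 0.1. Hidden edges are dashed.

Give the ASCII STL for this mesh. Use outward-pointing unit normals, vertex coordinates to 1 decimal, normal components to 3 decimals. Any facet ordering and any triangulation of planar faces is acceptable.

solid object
 facet normal -0.401 0.049 0.915
  outer loop
   vertex 3.9 0.4 4.1
   vertex 4.7 3.2 4.3
   vertex 0.1 4.7 2.2
  endloop
 endfacet
 facet normal -0.596 -0.181 0.782
  outer loop
   vertex 3.9 0.4 4.1
   vertex 0.1 4.7 2.2
   vertex 1.5 0.1 2.2
  endloop
 endfacet
 facet normal 0.424 0.845 -0.325
  outer loop
   vertex 0.1 4.2 0.9
   vertex 0.1 4.7 2.2
   vertex 4.7 3.2 4.3
  endloop
 endfacet
 facet normal 0.590 0.463 -0.662
  outer loop
   vertex 0.1 4.2 0.9
   vertex 4.7 3.2 4.3
   vertex 1.2 2.8 0.9
  endloop
 endfacet
 facet normal -0.951 -0.289 0.111
  outer loop
   vertex 0.1 4.2 0.9
   vertex 1.5 0.1 2.2
   vertex 0.1 4.7 2.2
  endloop
 endfacet
 facet normal -0.528 -0.415 -0.740
  outer loop
   vertex 0.1 4.2 0.9
   vertex 1.2 2.8 0.9
   vertex 1.5 0.1 2.2
  endloop
 endfacet
 facet normal 0.206 -0.406 -0.890
  outer loop
   vertex 1.9 1.4 1.7
   vertex 1.5 0.1 2.2
   vertex 1.2 2.8 0.9
  endloop
 endfacet
 facet normal 0.590 -0.442 -0.676
  outer loop
   vertex 1.9 1.4 1.7
   vertex 3.9 0.4 4.1
   vertex 1.5 0.1 2.2
  endloop
 endfacet
 facet normal 0.699 -0.058 -0.713
  outer loop
   vertex 1.9 1.4 1.7
   vertex 1.2 2.8 0.9
   vertex 4.7 3.2 4.3
  endloop
 endfacet
 facet normal 0.725 -0.159 -0.670
  outer loop
   vertex 1.9 1.4 1.7
   vertex 4.7 3.2 4.3
   vertex 3.9 0.4 4.1
  endloop
 endfacet
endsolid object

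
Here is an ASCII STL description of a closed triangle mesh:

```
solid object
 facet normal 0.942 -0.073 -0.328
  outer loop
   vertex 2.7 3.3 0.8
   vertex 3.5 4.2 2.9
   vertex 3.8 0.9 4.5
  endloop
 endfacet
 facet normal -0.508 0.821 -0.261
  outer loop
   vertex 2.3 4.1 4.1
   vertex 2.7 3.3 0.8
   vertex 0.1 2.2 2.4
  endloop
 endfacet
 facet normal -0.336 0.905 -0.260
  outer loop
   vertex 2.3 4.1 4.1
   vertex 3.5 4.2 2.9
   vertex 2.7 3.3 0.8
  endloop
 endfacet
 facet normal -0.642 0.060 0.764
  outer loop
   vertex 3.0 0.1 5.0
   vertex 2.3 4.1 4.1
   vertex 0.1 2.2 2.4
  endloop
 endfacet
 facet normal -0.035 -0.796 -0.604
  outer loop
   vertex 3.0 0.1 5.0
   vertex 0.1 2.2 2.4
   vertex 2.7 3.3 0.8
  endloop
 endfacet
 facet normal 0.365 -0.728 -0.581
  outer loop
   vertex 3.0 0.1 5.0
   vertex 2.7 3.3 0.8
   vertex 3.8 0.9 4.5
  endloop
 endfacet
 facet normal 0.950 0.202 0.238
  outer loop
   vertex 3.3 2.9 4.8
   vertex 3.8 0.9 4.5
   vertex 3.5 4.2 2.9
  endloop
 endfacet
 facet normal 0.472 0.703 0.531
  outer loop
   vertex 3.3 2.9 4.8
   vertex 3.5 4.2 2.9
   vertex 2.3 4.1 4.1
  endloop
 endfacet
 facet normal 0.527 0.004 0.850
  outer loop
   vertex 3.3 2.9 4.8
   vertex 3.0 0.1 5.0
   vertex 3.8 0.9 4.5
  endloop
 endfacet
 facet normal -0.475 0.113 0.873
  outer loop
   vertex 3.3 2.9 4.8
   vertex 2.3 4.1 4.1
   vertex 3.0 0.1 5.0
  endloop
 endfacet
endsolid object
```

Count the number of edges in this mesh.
15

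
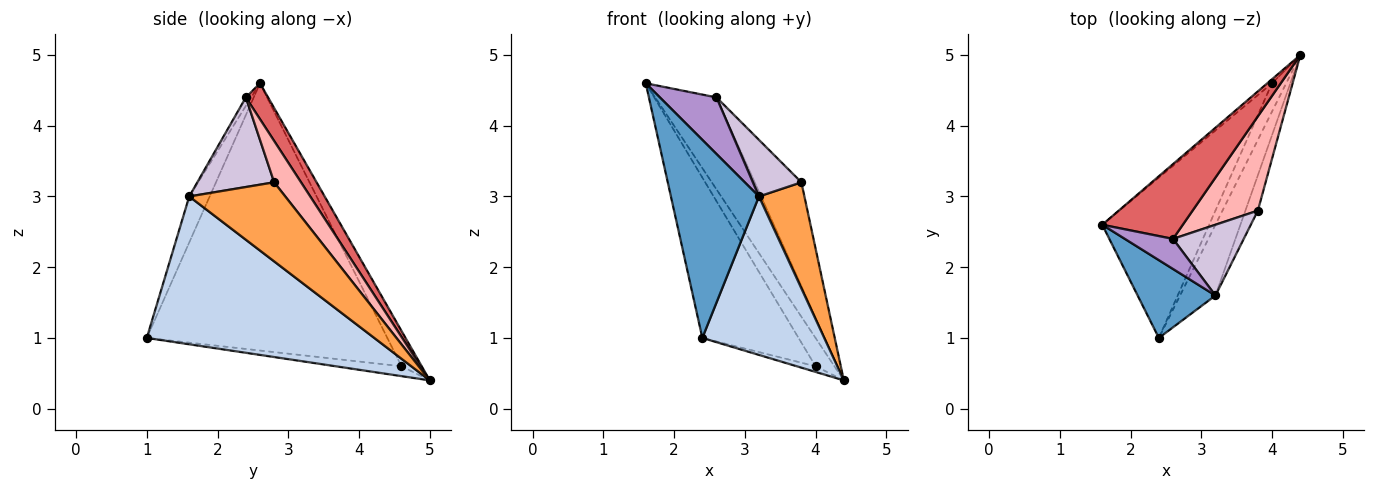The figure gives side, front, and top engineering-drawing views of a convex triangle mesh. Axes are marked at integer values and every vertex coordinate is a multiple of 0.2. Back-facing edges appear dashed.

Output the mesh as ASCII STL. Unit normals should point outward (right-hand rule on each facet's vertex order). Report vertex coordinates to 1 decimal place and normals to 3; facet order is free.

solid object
 facet normal -0.211 -0.910 0.357
  outer loop
   vertex 3.2 1.6 3.0
   vertex 1.6 2.6 4.6
   vertex 2.4 1.0 1.0
  endloop
 endfacet
 facet normal 0.862 -0.462 -0.206
  outer loop
   vertex 3.2 1.6 3.0
   vertex 2.4 1.0 1.0
   vertex 4.4 5.0 0.4
  endloop
 endfacet
 facet normal 0.895 -0.424 -0.141
  outer loop
   vertex 3.2 1.6 3.0
   vertex 4.4 5.0 0.4
   vertex 3.8 2.8 3.2
  endloop
 endfacet
 facet normal -0.728 0.679 -0.097
  outer loop
   vertex 4.0 4.6 0.6
   vertex 1.6 2.6 4.6
   vertex 4.4 5.0 0.4
  endloop
 endfacet
 facet normal -0.870 0.348 -0.348
  outer loop
   vertex 4.0 4.6 0.6
   vertex 2.4 1.0 1.0
   vertex 1.6 2.6 4.6
  endloop
 endfacet
 facet normal -0.566 0.162 -0.808
  outer loop
   vertex 4.0 4.6 0.6
   vertex 4.4 5.0 0.4
   vertex 2.4 1.0 1.0
  endloop
 endfacet
 facet normal 0.271 0.747 0.607
  outer loop
   vertex 2.6 2.4 4.4
   vertex 4.4 5.0 0.4
   vertex 1.6 2.6 4.6
  endloop
 endfacet
 facet normal 0.392 0.681 0.619
  outer loop
   vertex 2.6 2.4 4.4
   vertex 3.8 2.8 3.2
   vertex 4.4 5.0 0.4
  endloop
 endfacet
 facet normal -0.083 -0.880 0.468
  outer loop
   vertex 2.6 2.4 4.4
   vertex 1.6 2.6 4.6
   vertex 3.2 1.6 3.0
  endloop
 endfacet
 facet normal 0.703 -0.444 0.555
  outer loop
   vertex 2.6 2.4 4.4
   vertex 3.2 1.6 3.0
   vertex 3.8 2.8 3.2
  endloop
 endfacet
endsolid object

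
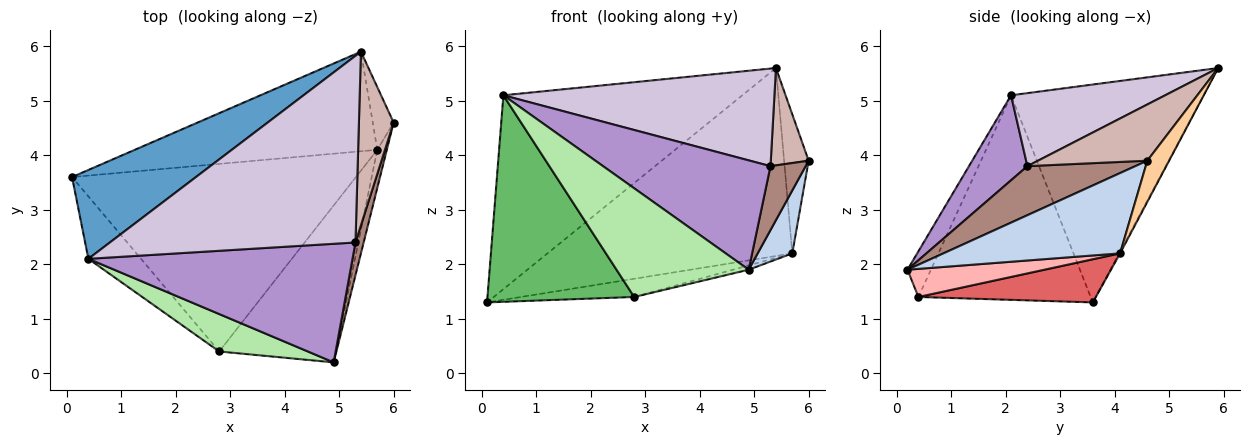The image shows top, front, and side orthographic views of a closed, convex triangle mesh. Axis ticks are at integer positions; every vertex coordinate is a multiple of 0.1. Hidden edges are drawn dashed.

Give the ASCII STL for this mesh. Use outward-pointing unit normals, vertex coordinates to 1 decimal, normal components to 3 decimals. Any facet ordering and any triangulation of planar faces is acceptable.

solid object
 facet normal -0.591 0.733 0.336
  outer loop
   vertex 0.4 2.1 5.1
   vertex 5.4 5.9 5.6
   vertex 0.1 3.6 1.3
  endloop
 endfacet
 facet normal 0.975 -0.191 -0.116
  outer loop
   vertex 5.7 4.1 2.2
   vertex 6.0 4.6 3.9
   vertex 4.9 0.2 1.9
  endloop
 endfacet
 facet normal -0.004 0.884 -0.468
  outer loop
   vertex 5.7 4.1 2.2
   vertex 0.1 3.6 1.3
   vertex 5.4 5.9 5.6
  endloop
 endfacet
 facet normal 0.630 0.708 -0.319
  outer loop
   vertex 5.7 4.1 2.2
   vertex 5.4 5.9 5.6
   vertex 6.0 4.6 3.9
  endloop
 endfacet
 facet normal -0.747 -0.636 -0.192
  outer loop
   vertex 2.8 0.4 1.4
   vertex 0.4 2.1 5.1
   vertex 0.1 3.6 1.3
  endloop
 endfacet
 facet normal -0.165 -0.932 0.321
  outer loop
   vertex 2.8 0.4 1.4
   vertex 4.9 0.2 1.9
   vertex 0.4 2.1 5.1
  endloop
 endfacet
 facet normal 0.150 0.096 -0.984
  outer loop
   vertex 2.8 0.4 1.4
   vertex 0.1 3.6 1.3
   vertex 5.7 4.1 2.2
  endloop
 endfacet
 facet normal 0.234 0.027 -0.972
  outer loop
   vertex 2.8 0.4 1.4
   vertex 5.7 4.1 2.2
   vertex 4.9 0.2 1.9
  endloop
 endfacet
 facet normal 0.230 -0.660 0.715
  outer loop
   vertex 5.3 2.4 3.8
   vertex 0.4 2.1 5.1
   vertex 4.9 0.2 1.9
  endloop
 endfacet
 facet normal 0.255 -0.448 0.857
  outer loop
   vertex 5.3 2.4 3.8
   vertex 5.4 5.9 5.6
   vertex 0.4 2.1 5.1
  endloop
 endfacet
 facet normal 0.939 -0.306 0.157
  outer loop
   vertex 5.3 2.4 3.8
   vertex 4.9 0.2 1.9
   vertex 6.0 4.6 3.9
  endloop
 endfacet
 facet normal 0.816 -0.283 0.504
  outer loop
   vertex 5.3 2.4 3.8
   vertex 6.0 4.6 3.9
   vertex 5.4 5.9 5.6
  endloop
 endfacet
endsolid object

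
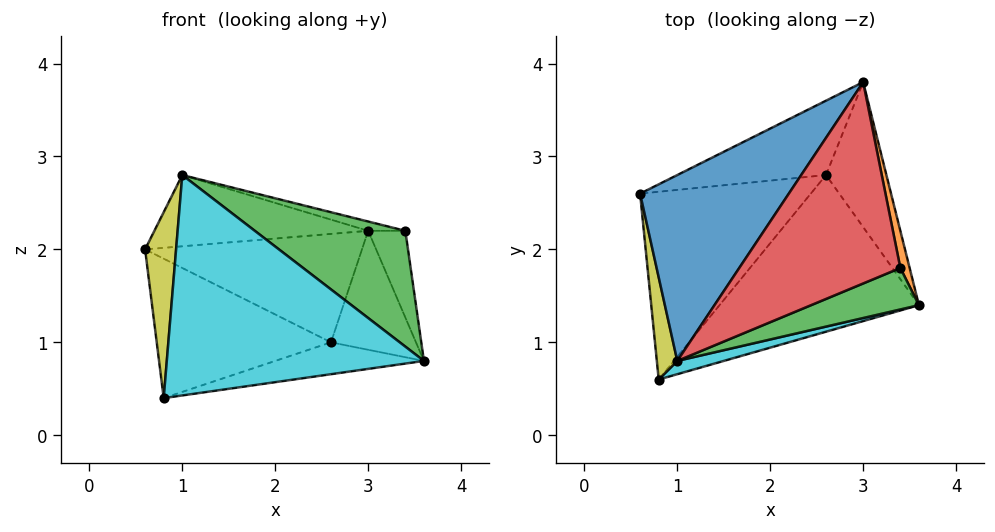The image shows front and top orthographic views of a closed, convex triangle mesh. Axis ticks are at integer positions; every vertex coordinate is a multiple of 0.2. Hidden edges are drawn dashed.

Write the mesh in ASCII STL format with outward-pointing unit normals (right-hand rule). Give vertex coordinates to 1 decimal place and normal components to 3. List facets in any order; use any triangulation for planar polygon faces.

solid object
 facet normal -0.249 0.347 0.904
  outer loop
   vertex 1.0 0.8 2.8
   vertex 3.0 3.8 2.2
   vertex 0.6 2.6 2.0
  endloop
 endfacet
 facet normal 0.977 0.195 0.084
  outer loop
   vertex 3.4 1.8 2.2
   vertex 3.6 1.4 0.8
   vertex 3.0 3.8 2.2
  endloop
 endfacet
 facet normal 0.430 -0.850 0.304
  outer loop
   vertex 3.4 1.8 2.2
   vertex 1.0 0.8 2.8
   vertex 3.6 1.4 0.8
  endloop
 endfacet
 facet normal 0.225 0.045 0.973
  outer loop
   vertex 3.4 1.8 2.2
   vertex 3.0 3.8 2.2
   vertex 1.0 0.8 2.8
  endloop
 endfacet
 facet normal -0.343 0.775 -0.531
  outer loop
   vertex 2.6 2.8 1.0
   vertex 0.6 2.6 2.0
   vertex 3.0 3.8 2.2
  endloop
 endfacet
 facet normal 0.591 0.511 -0.623
  outer loop
   vertex 2.6 2.8 1.0
   vertex 3.0 3.8 2.2
   vertex 3.6 1.4 0.8
  endloop
 endfacet
 facet normal -0.419 0.541 -0.729
  outer loop
   vertex 0.8 0.6 0.4
   vertex 0.6 2.6 2.0
   vertex 2.6 2.8 1.0
  endloop
 endfacet
 facet normal 0.083 0.199 -0.977
  outer loop
   vertex 0.8 0.6 0.4
   vertex 2.6 2.8 1.0
   vertex 3.6 1.4 0.8
  endloop
 endfacet
 facet normal -0.980 -0.175 0.096
  outer loop
   vertex 0.8 0.6 0.4
   vertex 1.0 0.8 2.8
   vertex 0.6 2.6 2.0
  endloop
 endfacet
 facet normal 0.267 -0.962 0.058
  outer loop
   vertex 0.8 0.6 0.4
   vertex 3.6 1.4 0.8
   vertex 1.0 0.8 2.8
  endloop
 endfacet
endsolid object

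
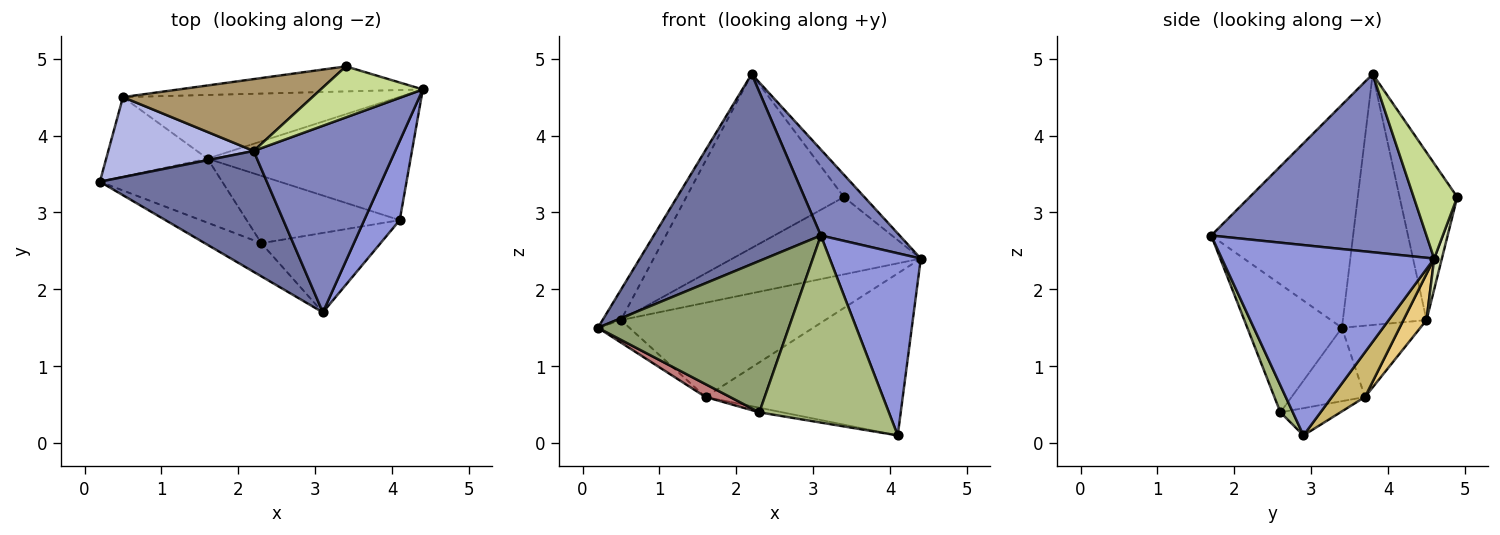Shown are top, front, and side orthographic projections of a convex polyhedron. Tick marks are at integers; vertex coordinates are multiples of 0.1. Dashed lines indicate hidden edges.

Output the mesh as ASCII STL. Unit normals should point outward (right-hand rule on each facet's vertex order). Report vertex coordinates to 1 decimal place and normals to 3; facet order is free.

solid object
 facet normal -0.583 -0.686 0.436
  outer loop
   vertex 2.2 3.8 4.8
   vertex 0.2 3.4 1.5
   vertex 3.1 1.7 2.7
  endloop
 endfacet
 facet normal 0.753 -0.276 0.598
  outer loop
   vertex 2.2 3.8 4.8
   vertex 3.1 1.7 2.7
   vertex 4.4 4.6 2.4
  endloop
 endfacet
 facet normal 0.906 -0.389 0.169
  outer loop
   vertex 4.1 2.9 0.1
   vertex 4.4 4.6 2.4
   vertex 3.1 1.7 2.7
  endloop
 endfacet
 facet normal -0.850 0.187 0.492
  outer loop
   vertex 0.5 4.5 1.6
   vertex 0.2 3.4 1.5
   vertex 2.2 3.8 4.8
  endloop
 endfacet
 facet normal -0.436 -0.879 -0.192
  outer loop
   vertex 2.3 2.6 0.4
   vertex 3.1 1.7 2.7
   vertex 0.2 3.4 1.5
  endloop
 endfacet
 facet normal 0.088 -0.917 -0.389
  outer loop
   vertex 2.3 2.6 0.4
   vertex 4.1 2.9 0.1
   vertex 3.1 1.7 2.7
  endloop
 endfacet
 facet normal 0.649 0.305 0.697
  outer loop
   vertex 3.4 4.9 3.2
   vertex 2.2 3.8 4.8
   vertex 4.4 4.6 2.4
  endloop
 endfacet
 facet normal 0.039 0.951 -0.308
  outer loop
   vertex 3.4 4.9 3.2
   vertex 4.4 4.6 2.4
   vertex 0.5 4.5 1.6
  endloop
 endfacet
 facet normal -0.320 0.876 0.362
  outer loop
   vertex 3.4 4.9 3.2
   vertex 0.5 4.5 1.6
   vertex 2.2 3.8 4.8
  endloop
 endfacet
 facet normal 0.132 0.789 -0.600
  outer loop
   vertex 1.6 3.7 0.6
   vertex 4.4 4.6 2.4
   vertex 4.1 2.9 0.1
  endloop
 endfacet
 facet normal 0.093 0.825 -0.557
  outer loop
   vertex 1.6 3.7 0.6
   vertex 0.5 4.5 1.6
   vertex 4.4 4.6 2.4
  endloop
 endfacet
 facet normal -0.175 0.067 -0.982
  outer loop
   vertex 1.6 3.7 0.6
   vertex 4.1 2.9 0.1
   vertex 2.3 2.6 0.4
  endloop
 endfacet
 facet normal -0.561 0.225 -0.797
  outer loop
   vertex 1.6 3.7 0.6
   vertex 0.2 3.4 1.5
   vertex 0.5 4.5 1.6
  endloop
 endfacet
 facet normal -0.507 -0.169 -0.845
  outer loop
   vertex 1.6 3.7 0.6
   vertex 2.3 2.6 0.4
   vertex 0.2 3.4 1.5
  endloop
 endfacet
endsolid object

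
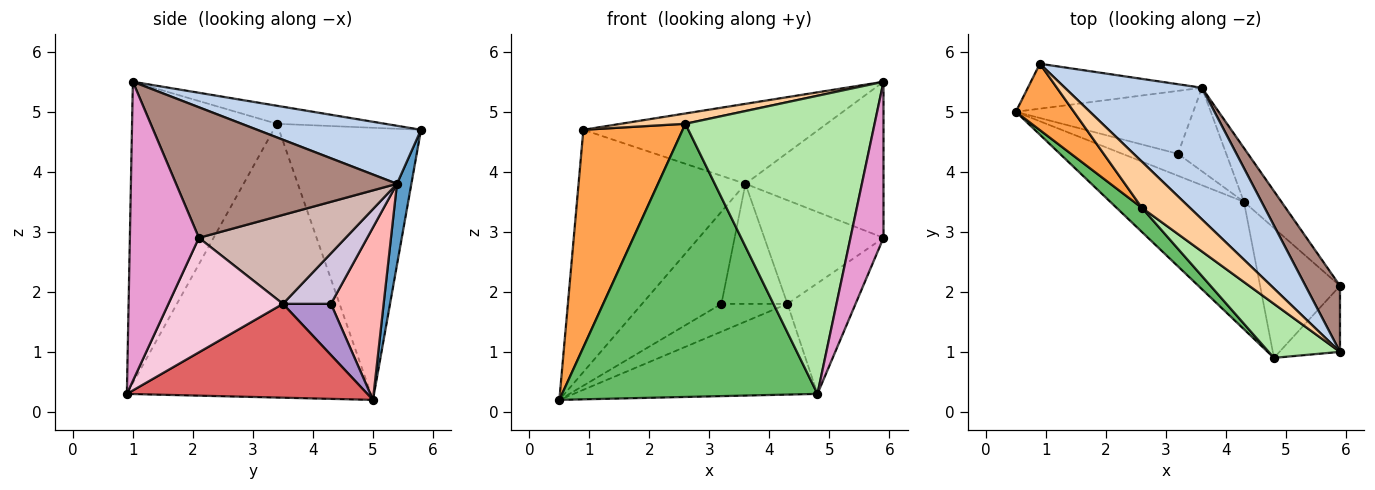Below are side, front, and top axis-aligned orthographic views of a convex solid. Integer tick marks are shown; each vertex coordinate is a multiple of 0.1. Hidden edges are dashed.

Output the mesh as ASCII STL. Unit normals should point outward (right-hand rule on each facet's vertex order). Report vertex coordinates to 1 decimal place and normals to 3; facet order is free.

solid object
 facet normal 0.085 0.980 -0.182
  outer loop
   vertex 3.6 5.4 3.8
   vertex 0.5 5.0 0.2
   vertex 0.9 5.8 4.7
  endloop
 endfacet
 facet normal 0.340 0.488 0.804
  outer loop
   vertex 3.6 5.4 3.8
   vertex 0.9 5.8 4.7
   vertex 5.9 1.0 5.5
  endloop
 endfacet
 facet normal -0.807 -0.565 0.172
  outer loop
   vertex 2.6 3.4 4.8
   vertex 0.9 5.8 4.7
   vertex 0.5 5.0 0.2
  endloop
 endfacet
 facet normal -0.344 -0.205 0.916
  outer loop
   vertex 2.6 3.4 4.8
   vertex 5.9 1.0 5.5
   vertex 0.9 5.8 4.7
  endloop
 endfacet
 facet normal -0.689 -0.722 0.064
  outer loop
   vertex 2.6 3.4 4.8
   vertex 0.5 5.0 0.2
   vertex 4.8 0.9 0.3
  endloop
 endfacet
 facet normal -0.602 -0.786 0.142
  outer loop
   vertex 2.6 3.4 4.8
   vertex 4.8 0.9 0.3
   vertex 5.9 1.0 5.5
  endloop
 endfacet
 facet normal 0.496 0.503 -0.707
  outer loop
   vertex 4.3 3.5 1.8
   vertex 4.8 0.9 0.3
   vertex 0.5 5.0 0.2
  endloop
 endfacet
 facet normal 0.481 0.724 -0.494
  outer loop
   vertex 3.2 4.3 1.8
   vertex 0.5 5.0 0.2
   vertex 3.6 5.4 3.8
  endloop
 endfacet
 facet normal 0.496 0.682 -0.538
  outer loop
   vertex 3.2 4.3 1.8
   vertex 4.3 3.5 1.8
   vertex 0.5 5.0 0.2
  endloop
 endfacet
 facet normal 0.513 0.705 -0.490
  outer loop
   vertex 3.2 4.3 1.8
   vertex 3.6 5.4 3.8
   vertex 4.3 3.5 1.8
  endloop
 endfacet
 facet normal 0.828 0.517 0.219
  outer loop
   vertex 5.9 2.1 2.9
   vertex 3.6 5.4 3.8
   vertex 5.9 1.0 5.5
  endloop
 endfacet
 facet normal 0.738 0.599 -0.311
  outer loop
   vertex 5.9 2.1 2.9
   vertex 4.3 3.5 1.8
   vertex 3.6 5.4 3.8
  endloop
 endfacet
 facet normal 0.887 -0.424 -0.180
  outer loop
   vertex 5.9 2.1 2.9
   vertex 5.9 1.0 5.5
   vertex 4.8 0.9 0.3
  endloop
 endfacet
 facet normal 0.737 0.438 -0.514
  outer loop
   vertex 5.9 2.1 2.9
   vertex 4.8 0.9 0.3
   vertex 4.3 3.5 1.8
  endloop
 endfacet
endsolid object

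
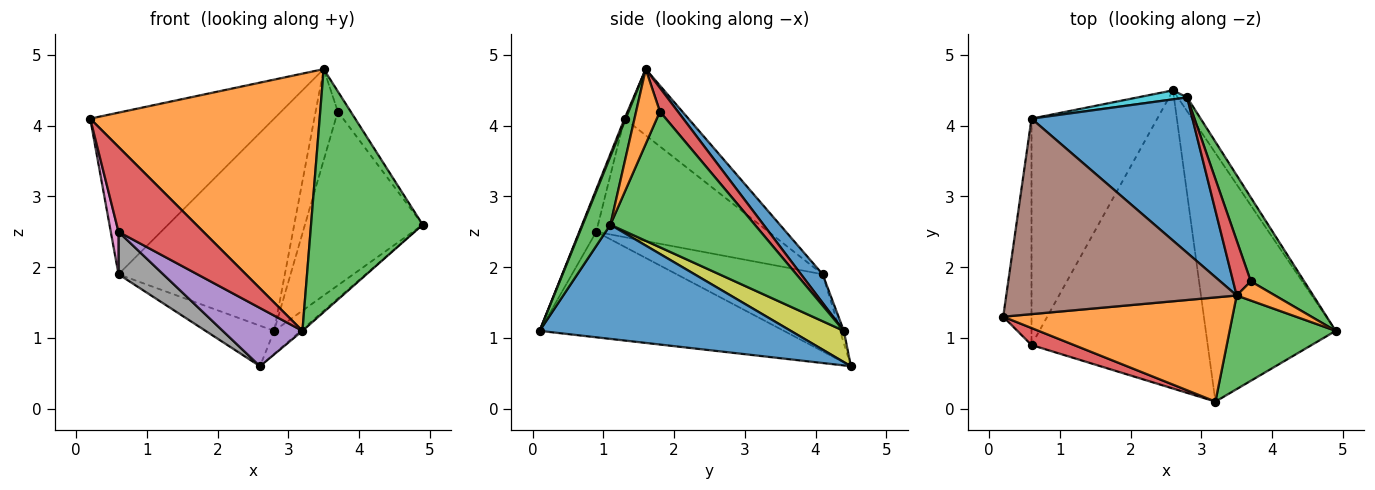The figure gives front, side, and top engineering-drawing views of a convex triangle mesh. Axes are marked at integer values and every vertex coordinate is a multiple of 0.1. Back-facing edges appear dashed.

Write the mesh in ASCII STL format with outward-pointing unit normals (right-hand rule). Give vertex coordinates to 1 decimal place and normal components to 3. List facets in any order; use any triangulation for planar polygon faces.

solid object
 facet normal 0.660 0.005 -0.751
  outer loop
   vertex 3.2 0.1 1.1
   vertex 2.6 4.5 0.6
   vertex 4.9 1.1 2.6
  endloop
 endfacet
 facet normal 0.005 -0.927 0.375
  outer loop
   vertex 3.5 1.6 4.8
   vertex 0.2 1.3 4.1
   vertex 3.2 0.1 1.1
  endloop
 endfacet
 facet normal 0.226 -0.909 0.350
  outer loop
   vertex 3.5 1.6 4.8
   vertex 3.2 0.1 1.1
   vertex 4.9 1.1 2.6
  endloop
 endfacet
 facet normal -0.192 -0.962 0.192
  outer loop
   vertex 0.6 0.9 2.5
   vertex 3.2 0.1 1.1
   vertex 0.2 1.3 4.1
  endloop
 endfacet
 facet normal -0.507 -0.165 -0.846
  outer loop
   vertex 0.6 0.9 2.5
   vertex 2.6 4.5 0.6
   vertex 3.2 0.1 1.1
  endloop
 endfacet
 facet normal -0.216 0.622 0.752
  outer loop
   vertex 0.6 4.1 1.9
   vertex 0.2 1.3 4.1
   vertex 3.5 1.6 4.8
  endloop
 endfacet
 facet normal -0.972 -0.044 -0.232
  outer loop
   vertex 0.6 4.1 1.9
   vertex 0.6 0.9 2.5
   vertex 0.2 1.3 4.1
  endloop
 endfacet
 facet normal -0.516 -0.158 -0.842
  outer loop
   vertex 0.6 4.1 1.9
   vertex 2.6 4.5 0.6
   vertex 0.6 0.9 2.5
  endloop
 endfacet
 facet normal 0.864 0.432 -0.259
  outer loop
   vertex 2.8 4.4 1.1
   vertex 4.9 1.1 2.6
   vertex 2.6 4.5 0.6
  endloop
 endfacet
 facet normal -0.054 0.975 0.217
  outer loop
   vertex 2.8 4.4 1.1
   vertex 2.6 4.5 0.6
   vertex 0.6 4.1 1.9
  endloop
 endfacet
 facet normal 0.104 0.802 0.588
  outer loop
   vertex 2.8 4.4 1.1
   vertex 0.6 4.1 1.9
   vertex 3.5 1.6 4.8
  endloop
 endfacet
 facet normal 0.802 0.433 0.412
  outer loop
   vertex 3.7 1.8 4.2
   vertex 3.5 1.6 4.8
   vertex 4.9 1.1 2.6
  endloop
 endfacet
 facet normal 0.741 0.604 0.292
  outer loop
   vertex 3.7 1.8 4.2
   vertex 4.9 1.1 2.6
   vertex 2.8 4.4 1.1
  endloop
 endfacet
 facet normal 0.570 0.703 0.424
  outer loop
   vertex 3.7 1.8 4.2
   vertex 2.8 4.4 1.1
   vertex 3.5 1.6 4.8
  endloop
 endfacet
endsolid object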